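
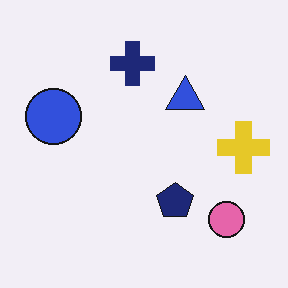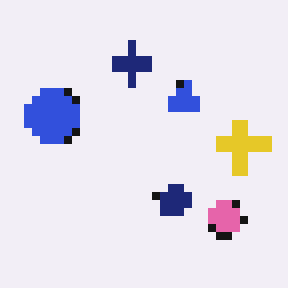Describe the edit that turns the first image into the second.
This is the original image pixelated into visible square blocks.

Shapes are reduced to large square blocks; fine edges and outlines are lost — a downscale-then-upscale (mosaic) effect.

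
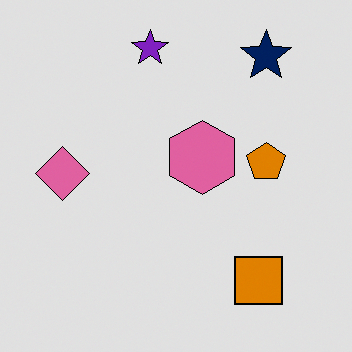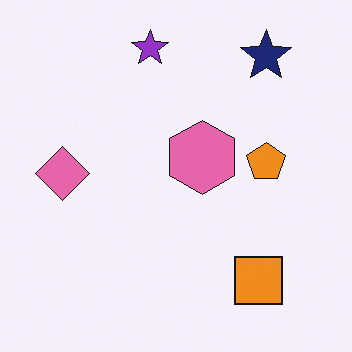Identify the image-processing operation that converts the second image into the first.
The first image is the second moderately posterized.

Each flat color has snapped to a coarser quantized level — most visibly, the near-white background has dropped to a flat grey.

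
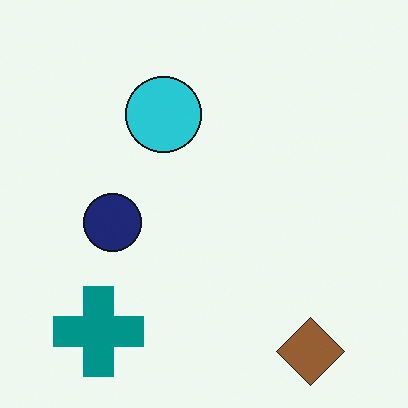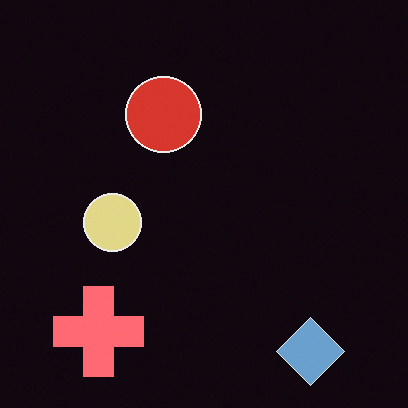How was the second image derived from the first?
The transformation is: color-inverted (negative).

The light background has become dark and every shape's color is its complement — a photographic negative.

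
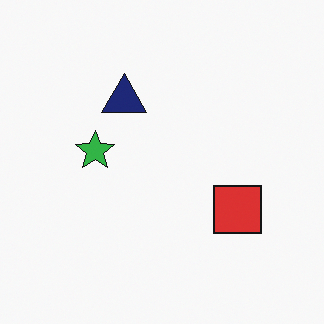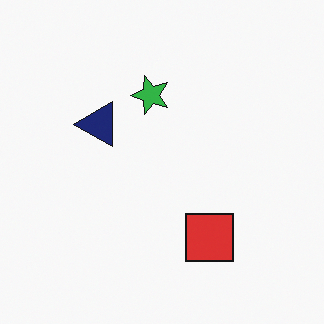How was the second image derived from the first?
This is the original image transposed (reflected across the top-left ↔ bottom-right diagonal).

Shapes have swapped their row and column positions — what was in the top-right is now in the bottom-left — a diagonal reflection.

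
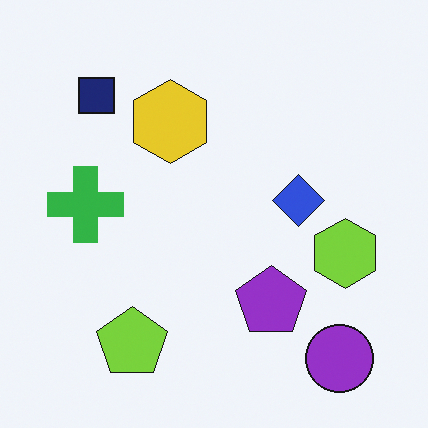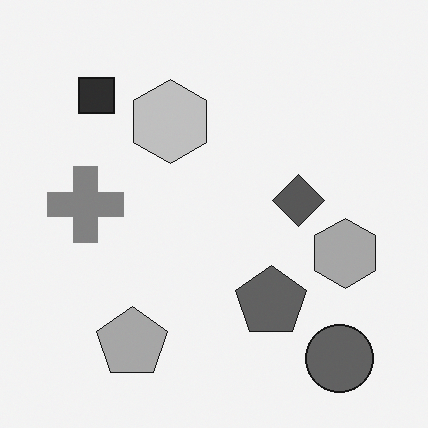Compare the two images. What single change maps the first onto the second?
This is the original image converted to grayscale.

All color is removed — every shape is now a shade of grey.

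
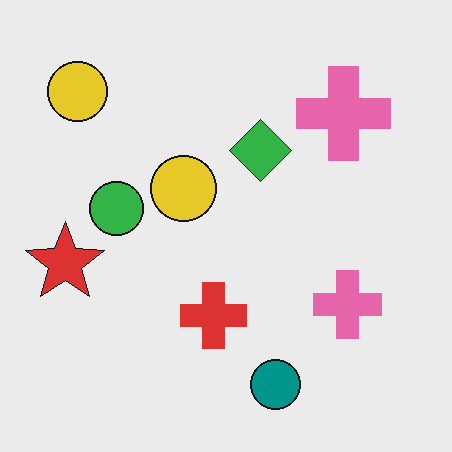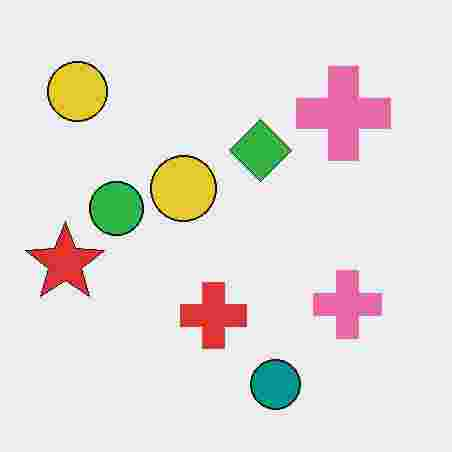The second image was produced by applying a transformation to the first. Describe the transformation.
The second image is the first heavily JPEG-compressed with obvious blocking artifacts.

Blocky 8×8 compression artifacts appear around shape edges and the flat background shows ringing — characteristic JPEG degradation.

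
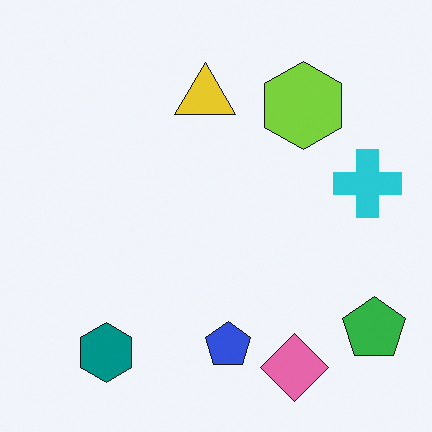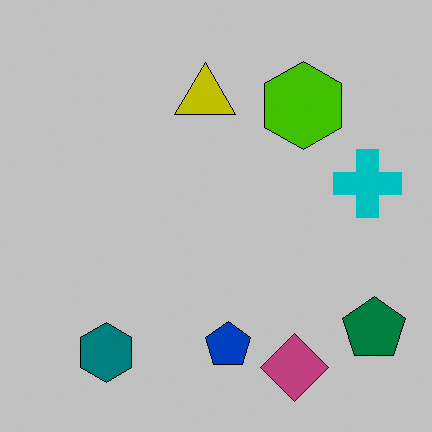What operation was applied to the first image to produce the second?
The second image is the first heavily posterized to just a handful of flat colors.

Each flat color has snapped to a coarser quantized level — most visibly, the near-white background has dropped to a flat grey.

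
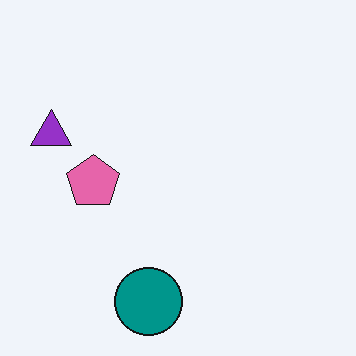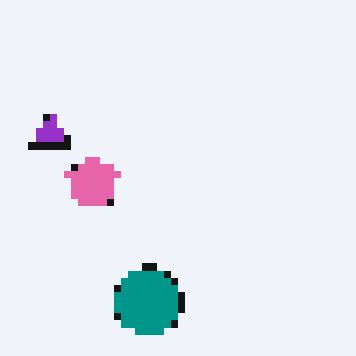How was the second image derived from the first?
Pixelated into visible square blocks.

Shapes are reduced to large square blocks; fine edges and outlines are lost — a downscale-then-upscale (mosaic) effect.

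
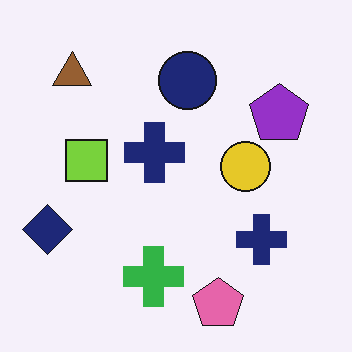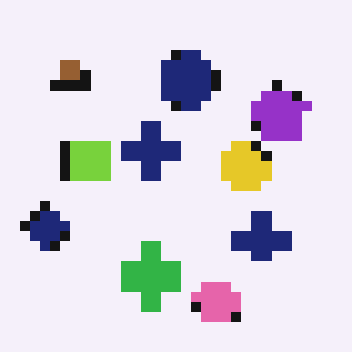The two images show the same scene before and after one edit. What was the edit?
The second image is the first coarsely pixelated.

Shapes are reduced to large square blocks; fine edges and outlines are lost — a downscale-then-upscale (mosaic) effect.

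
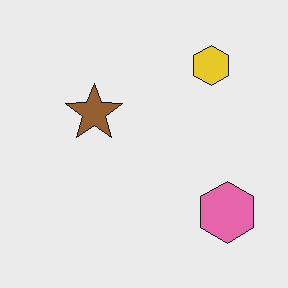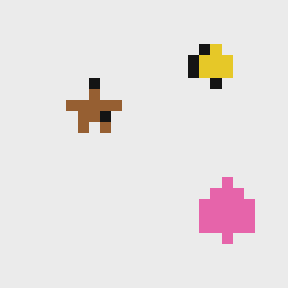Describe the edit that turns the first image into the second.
It was heavily pixelated into large blocks.

Shapes are reduced to large square blocks; fine edges and outlines are lost — a downscale-then-upscale (mosaic) effect.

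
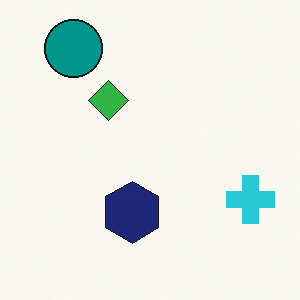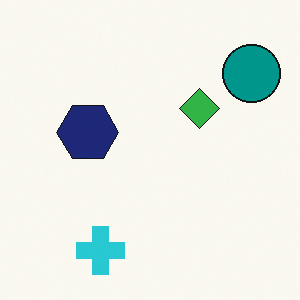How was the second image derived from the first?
The image was rotated 90° clockwise.

The teal circle sits in the top-left of the first image and the top-right of the second — consistent with a whole-image 90° clockwise rotation.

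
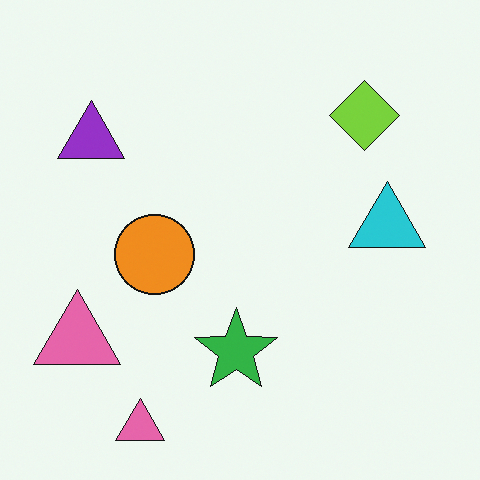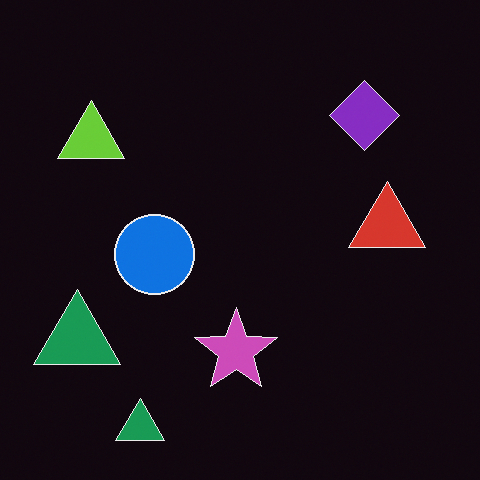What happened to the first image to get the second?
It was color-inverted (negative).

The light background has become dark and every shape's color is its complement — a photographic negative.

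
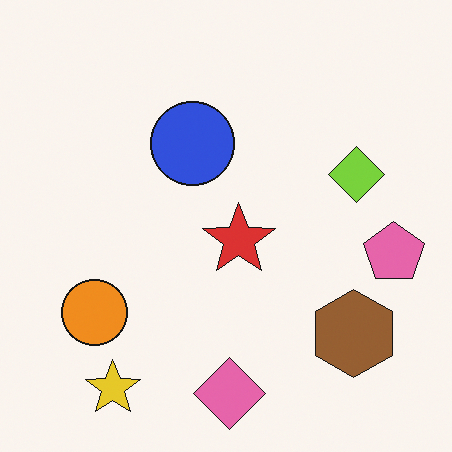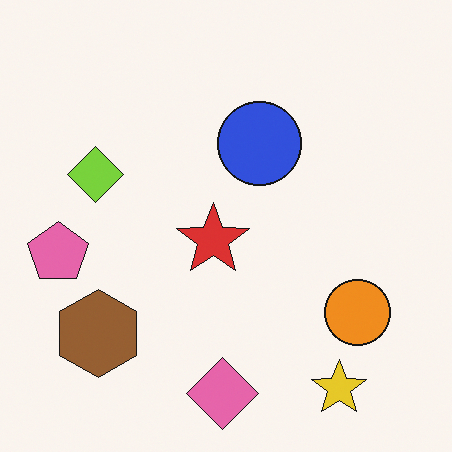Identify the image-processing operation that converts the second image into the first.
The first image is the second flipped horizontally (left ↔ right).

The pink pentagon is in the left of the second image and the right of the first — shapes on opposite sides of the vertical midline have swapped in a mirror flip.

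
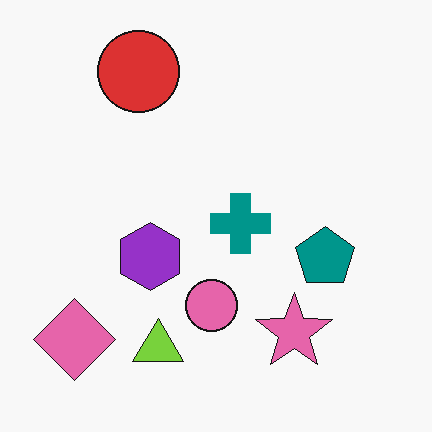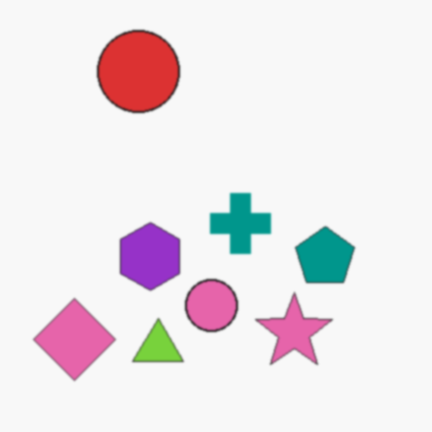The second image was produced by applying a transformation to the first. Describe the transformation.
It was lightly blurred.

Shape edges and outlines are uniformly softened across the whole image.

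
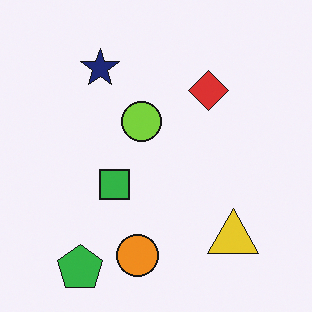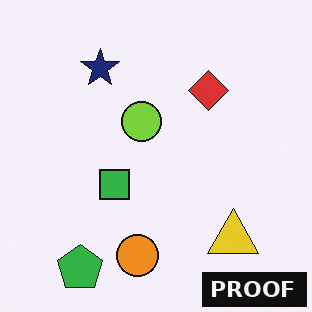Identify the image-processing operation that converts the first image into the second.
The transformation is: watermarked with the text "PROOF" in the lower-right corner.

A dark label reading "PROOF" appears in the lower-right corner.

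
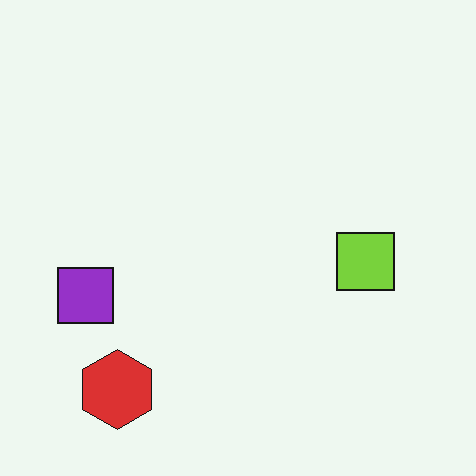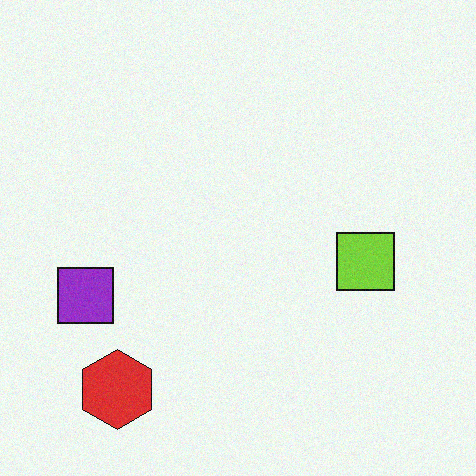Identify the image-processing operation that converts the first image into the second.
It was degraded with a light layer of grain.

Random speckle covers the whole image, including the flat background.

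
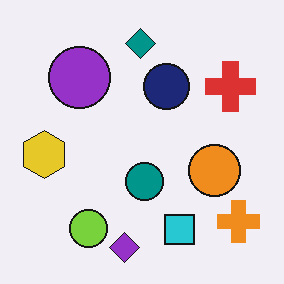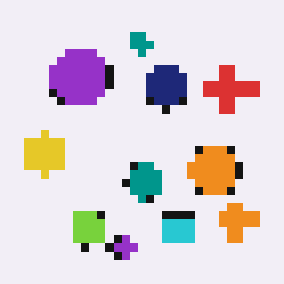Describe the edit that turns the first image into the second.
Moderately pixelated.

Shapes are reduced to large square blocks; fine edges and outlines are lost — a downscale-then-upscale (mosaic) effect.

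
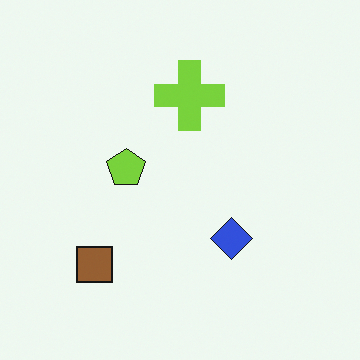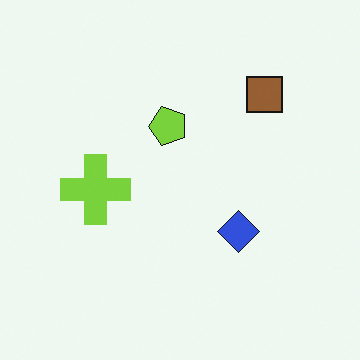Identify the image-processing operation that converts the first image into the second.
The transformation is: transposed (reflected across the top-left ↔ bottom-right diagonal).

Shapes have swapped their row and column positions — what was in the top-right is now in the bottom-left — a diagonal reflection.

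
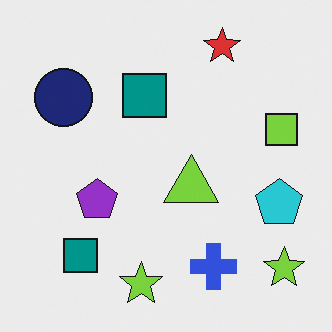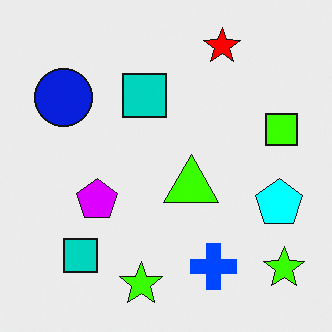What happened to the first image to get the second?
The second image is the first heavily oversaturated.

All colors are more vivid — a global saturation change.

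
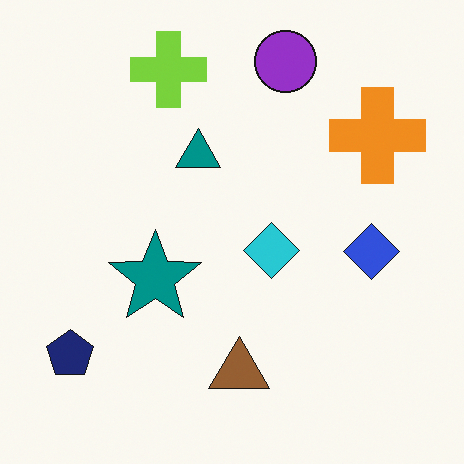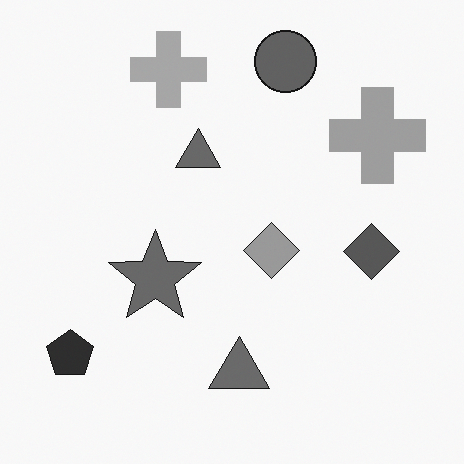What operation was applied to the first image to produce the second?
Converted to grayscale.

All color is removed — every shape is now a shade of grey.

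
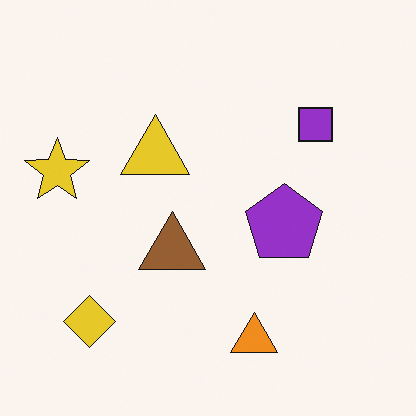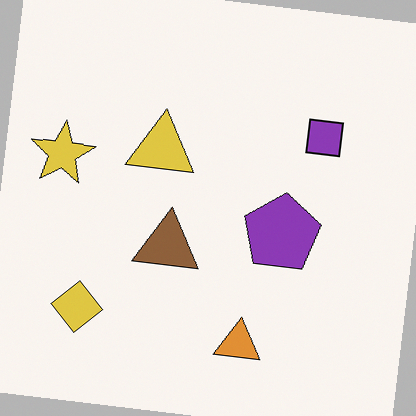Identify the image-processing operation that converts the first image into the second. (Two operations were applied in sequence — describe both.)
The transformation is: slightly desaturated, then rotated clockwise by a small amount.

All colors are more muted and greyish — a global saturation change. Every shape is tilted by the same angle and the image corners show triangular fill wedges — a whole-image rotation by a non-right angle.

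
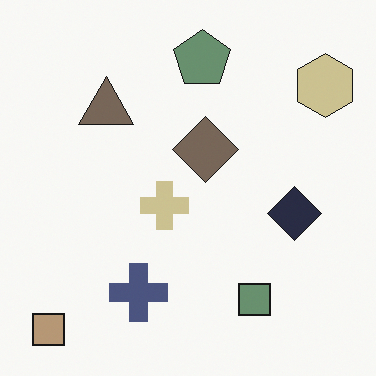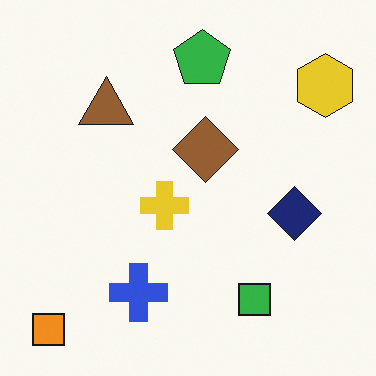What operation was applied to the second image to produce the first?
The first image is the second heavily desaturated.

All colors are more muted and greyish — a global saturation change.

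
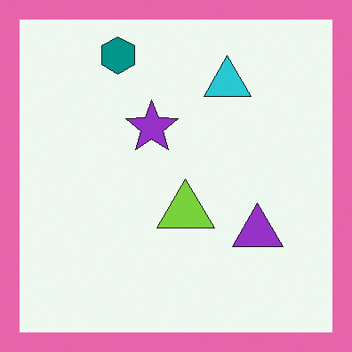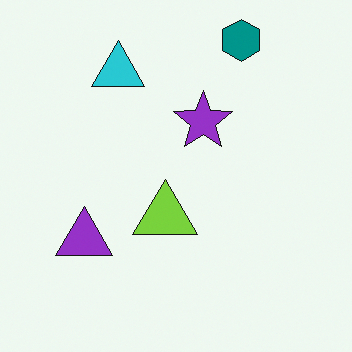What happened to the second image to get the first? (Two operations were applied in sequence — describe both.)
This is the original image flipped horizontally (left ↔ right), then framed with a pink border.

The purple triangle is in the bottom-left of the second image and the bottom-right of the first — shapes on opposite sides of the vertical midline have swapped in a mirror flip. A solid pink frame runs around the edge of the first image, with the content slightly shrunk inside it.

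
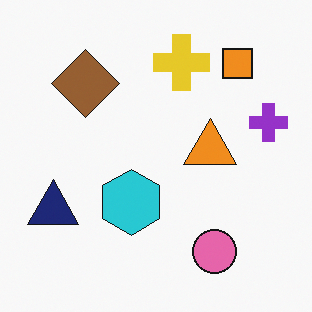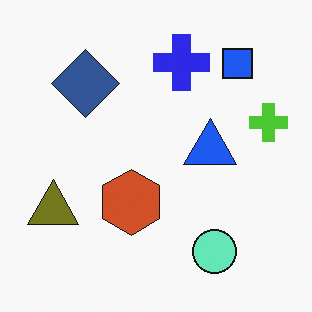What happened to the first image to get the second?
Hue-shifted through roughly half the color wheel.

Every shape's color has rotated by the same amount around the hue wheel — a uniform hue shift.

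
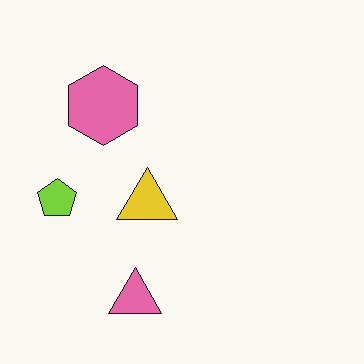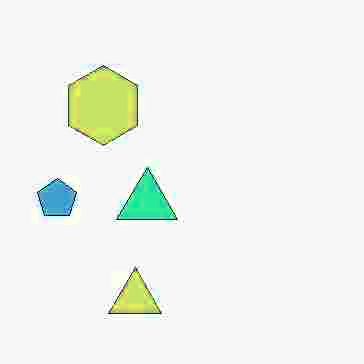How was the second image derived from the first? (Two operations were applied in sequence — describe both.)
This is the original image heavily JPEG-compressed with obvious blocking artifacts, then hue-shifted by a moderate amount.

Blocky 8×8 compression artifacts appear around shape edges and the flat background shows ringing — characteristic JPEG degradation. Every shape's color has rotated by the same amount around the hue wheel — a uniform hue shift.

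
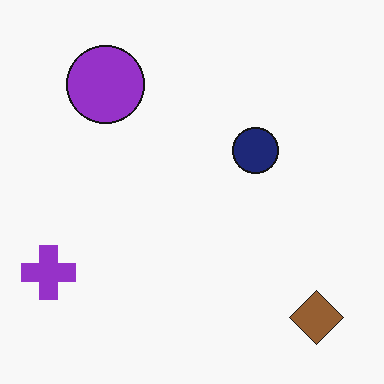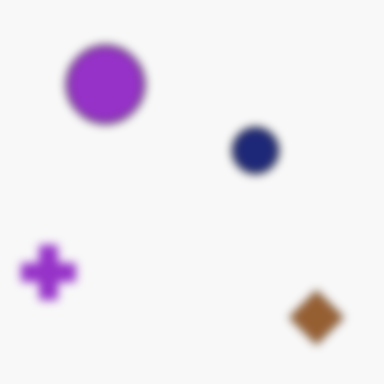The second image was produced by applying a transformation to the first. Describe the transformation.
It was noticeably gaussian-blurred.

Shape edges and outlines are uniformly softened across the whole image.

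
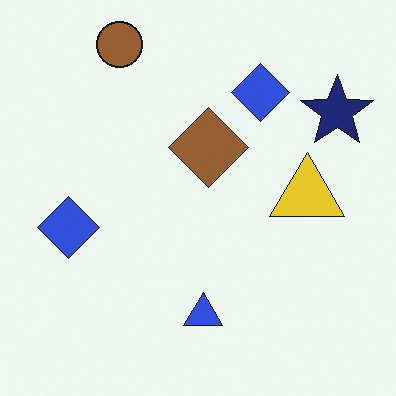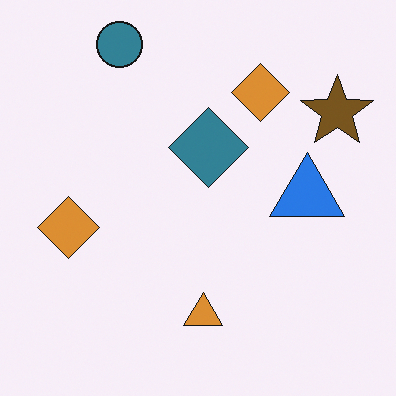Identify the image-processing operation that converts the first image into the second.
It was hue-shifted by a large amount.

Every shape's color has rotated by the same amount around the hue wheel — a uniform hue shift.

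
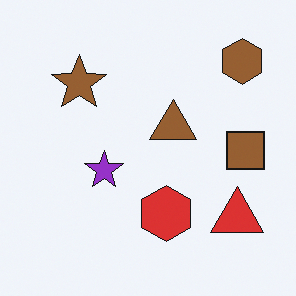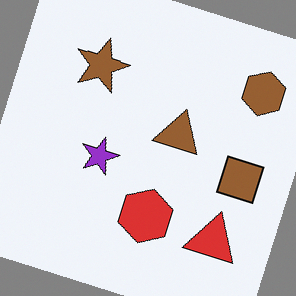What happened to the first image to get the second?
Rotated clockwise by a moderate amount.

Every shape is tilted by the same angle and the image corners show triangular fill wedges — a whole-image rotation by a non-right angle.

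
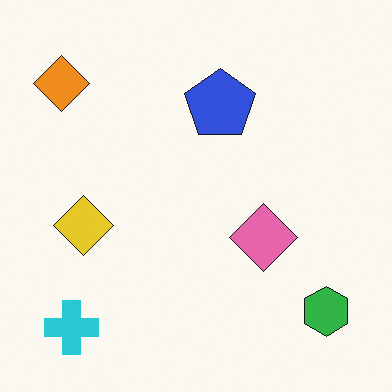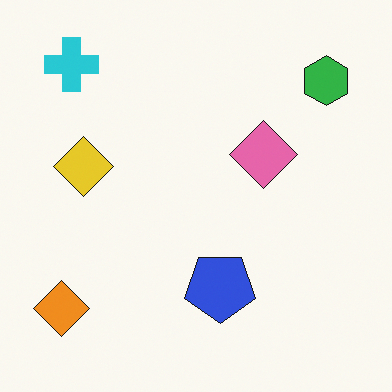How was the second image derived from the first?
The second image is the first flipped vertically (top ↔ bottom).

The cyan cross is in the bottom-left of the first image and the top-left of the second — shapes on opposite sides of the horizontal midline have swapped in a mirror flip.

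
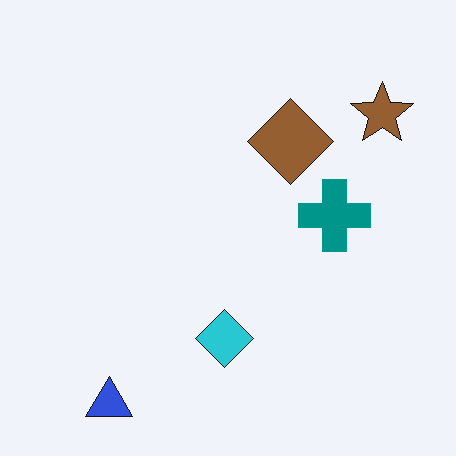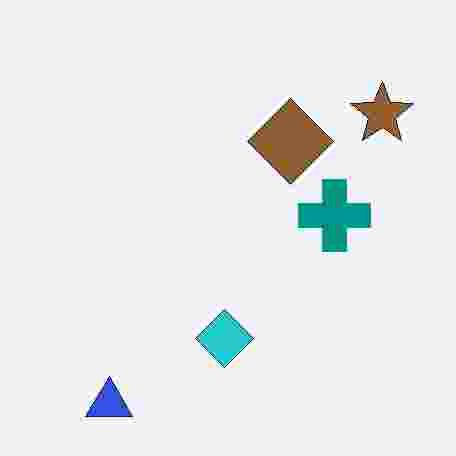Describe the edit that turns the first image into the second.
The second image is the first heavily JPEG-compressed with obvious blocking artifacts.

Blocky 8×8 compression artifacts appear around shape edges and the flat background shows ringing — characteristic JPEG degradation.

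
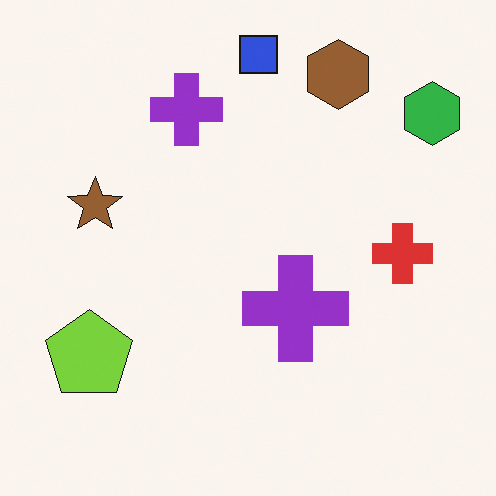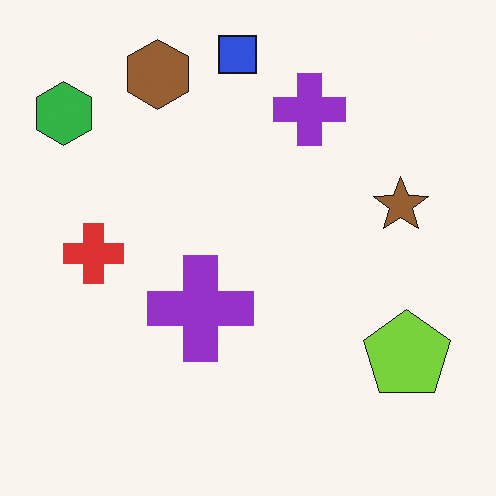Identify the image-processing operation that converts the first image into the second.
The image was flipped horizontally (left ↔ right).

The green hexagon is in the top-right of the first image and the top-left of the second — shapes on opposite sides of the vertical midline have swapped in a mirror flip.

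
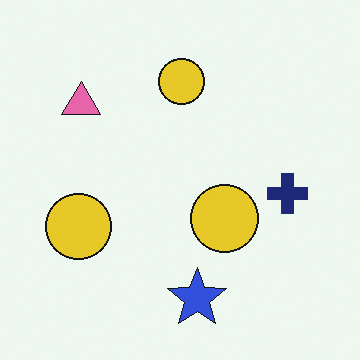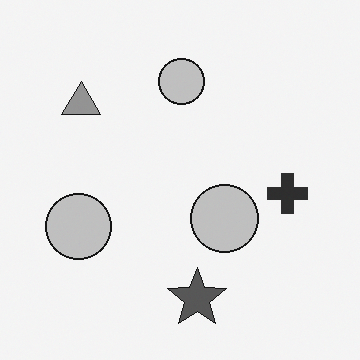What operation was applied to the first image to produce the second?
Converted to grayscale.

All color is removed — every shape is now a shade of grey.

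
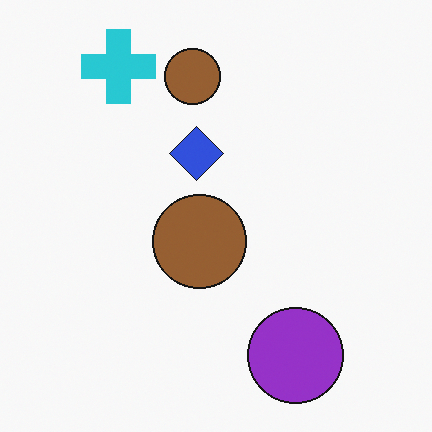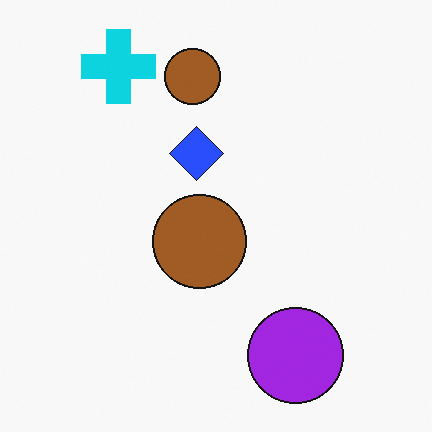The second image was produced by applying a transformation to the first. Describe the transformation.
It was slightly oversaturated.

All colors are more vivid — a global saturation change.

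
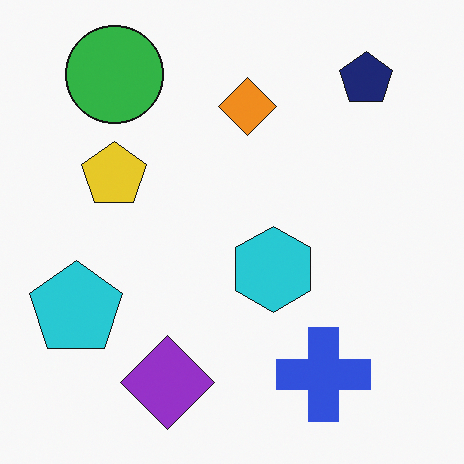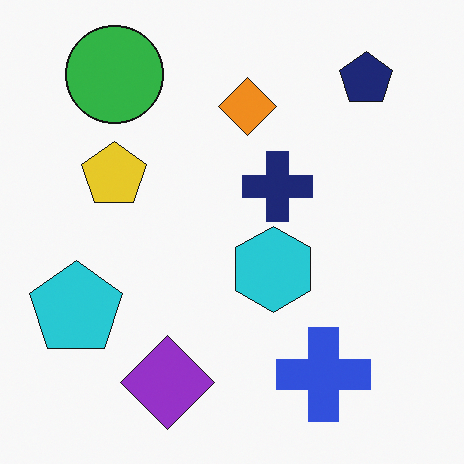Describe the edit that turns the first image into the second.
This is the original image overlaid with an additional navy cross.

A navy cross appears in the second image that is absent from the first.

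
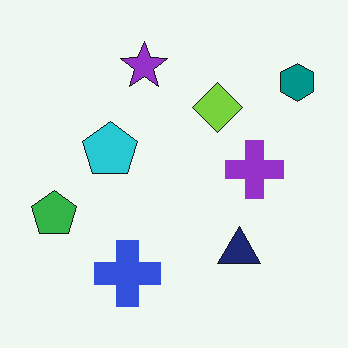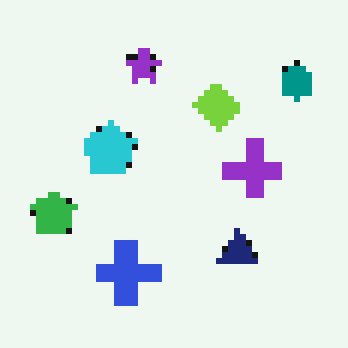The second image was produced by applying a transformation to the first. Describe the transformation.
It was pixelated into visible square blocks.

Shapes are reduced to large square blocks; fine edges and outlines are lost — a downscale-then-upscale (mosaic) effect.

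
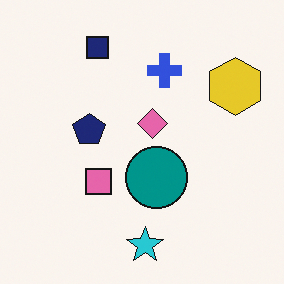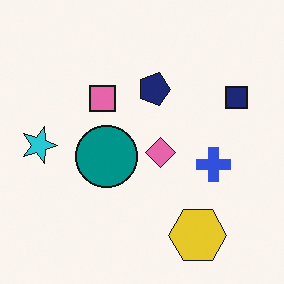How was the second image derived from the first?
Rotated 90° clockwise.

The yellow hexagon sits in the top-right of the first image and the bottom-right of the second — consistent with a whole-image 90° clockwise rotation.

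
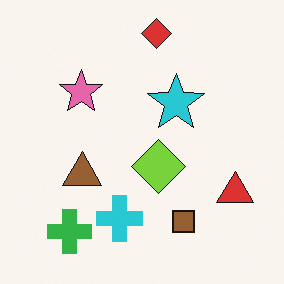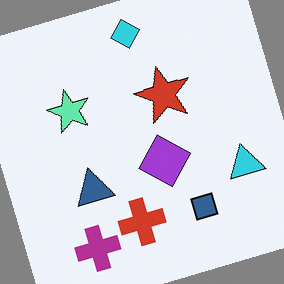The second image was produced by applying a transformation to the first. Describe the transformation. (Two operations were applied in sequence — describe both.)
The transformation is: rotated counter-clockwise by a clearly visible amount, then hue-shifted through roughly half the color wheel.

Every shape is tilted by the same angle and the image corners show triangular fill wedges — a whole-image rotation by a non-right angle. Every shape's color has rotated by the same amount around the hue wheel — a uniform hue shift.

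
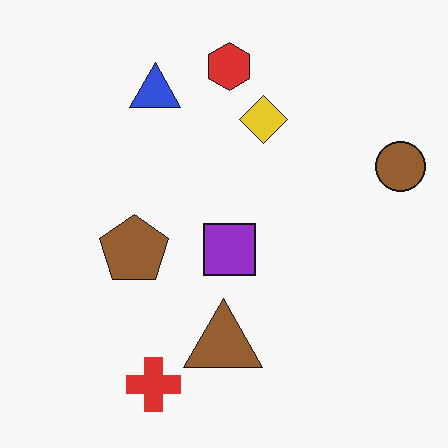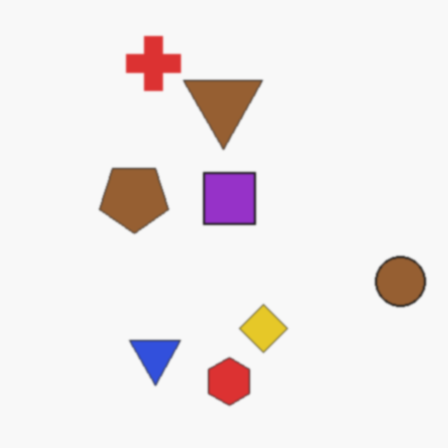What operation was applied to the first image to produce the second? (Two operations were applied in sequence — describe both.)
The image was flipped vertically (top ↔ bottom), then given a subtle gaussian blur.

The red cross is in the bottom of the first image and the top of the second — shapes on opposite sides of the horizontal midline have swapped in a mirror flip. Shape edges and outlines are uniformly softened across the whole image.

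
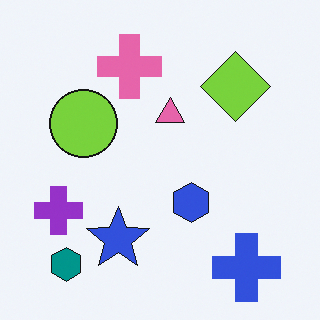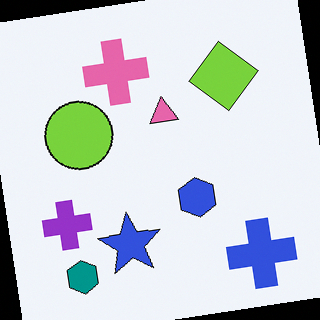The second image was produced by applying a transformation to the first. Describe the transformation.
The second image is the first rotated counter-clockwise by a slight angle.

Every shape is tilted by the same angle and the image corners show triangular fill wedges — a whole-image rotation by a non-right angle.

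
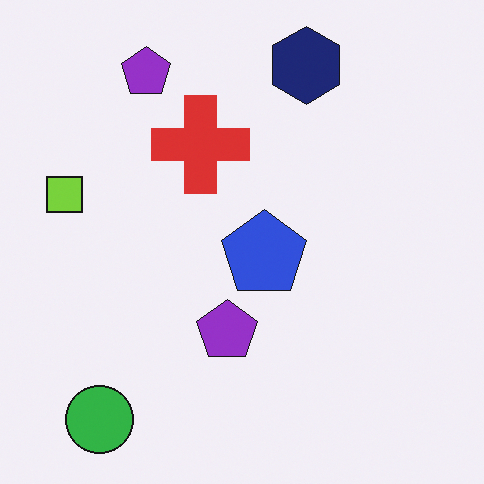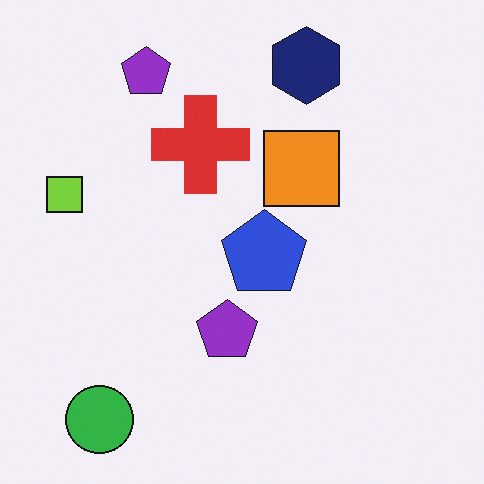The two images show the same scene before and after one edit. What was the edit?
The transformation is: overlaid with an additional orange square.

An orange square appears in the second image that is absent from the first.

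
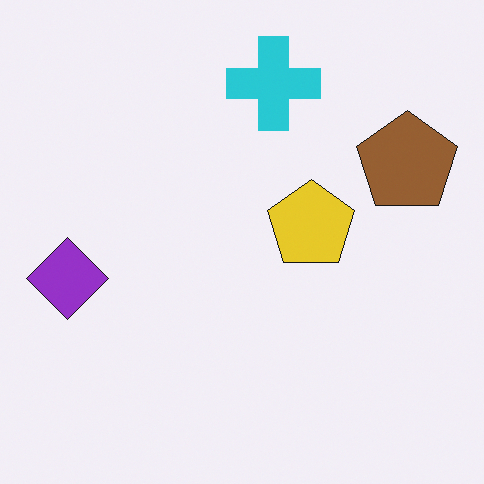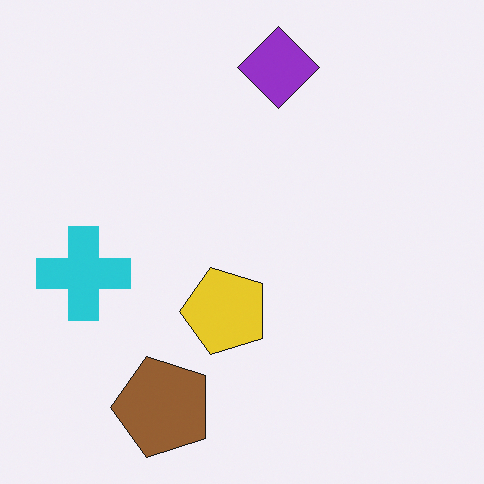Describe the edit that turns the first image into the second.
This is the original image transposed (reflected across the top-left ↔ bottom-right diagonal).

Shapes have swapped their row and column positions — what was in the top-right is now in the bottom-left — a diagonal reflection.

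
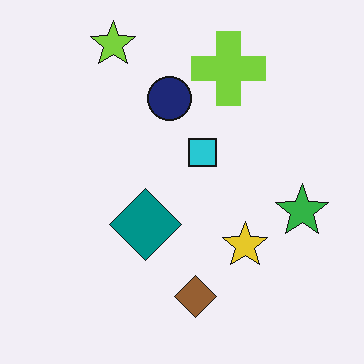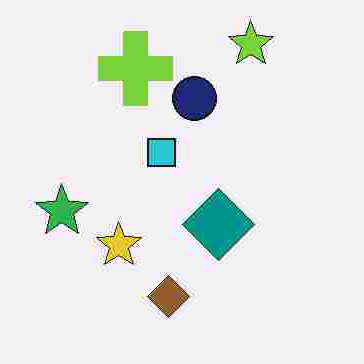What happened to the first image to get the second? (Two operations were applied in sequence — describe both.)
Degraded with heavy JPEG compression, then flipped horizontally (left ↔ right).

Blocky 8×8 compression artifacts appear around shape edges and the flat background shows ringing — characteristic JPEG degradation. The green star is in the right of the first image and the left of the second — shapes on opposite sides of the vertical midline have swapped in a mirror flip.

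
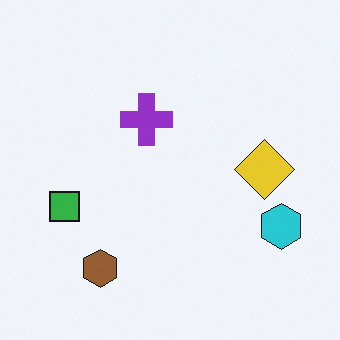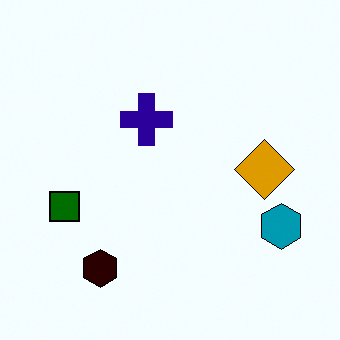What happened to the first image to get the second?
The second image is the first given much higher contrast.

Tones are pushed away from mid-grey across the whole image — a global contrast change.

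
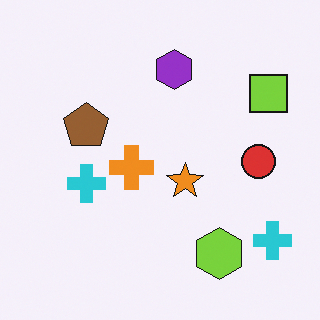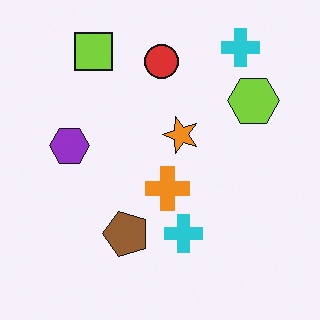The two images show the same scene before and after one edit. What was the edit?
Rotated 90° counter-clockwise.

The lime square sits in the top-right of the first image and the top-left of the second — consistent with a whole-image 90° counter-clockwise rotation.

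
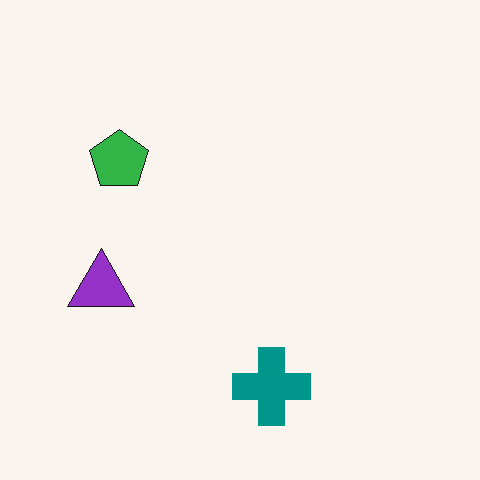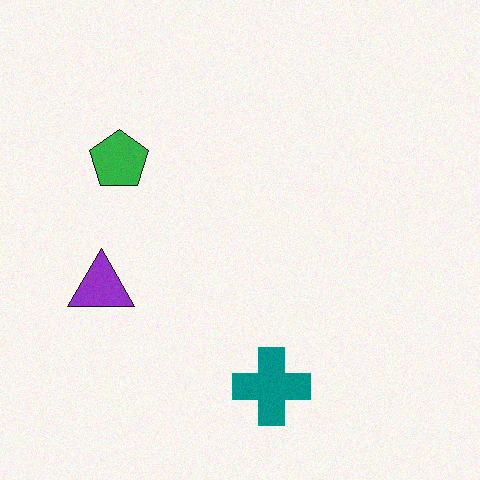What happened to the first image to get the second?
The transformation is: degraded with subtle gaussian noise.

Random speckle covers the whole image, including the flat background.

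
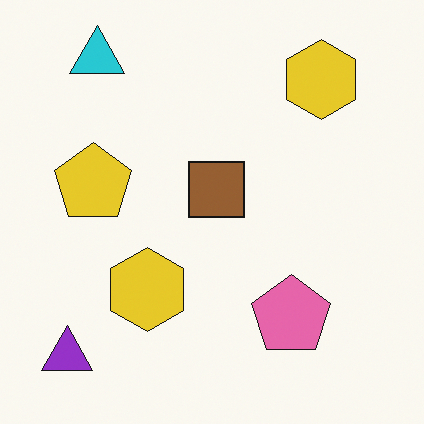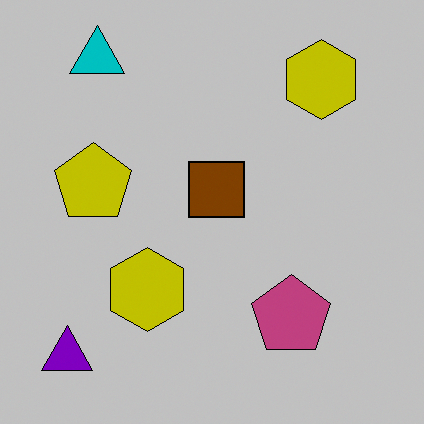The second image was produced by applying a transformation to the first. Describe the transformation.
It was heavily posterized to just a handful of flat colors.

Each flat color has snapped to a coarser quantized level — most visibly, the near-white background has dropped to a flat grey.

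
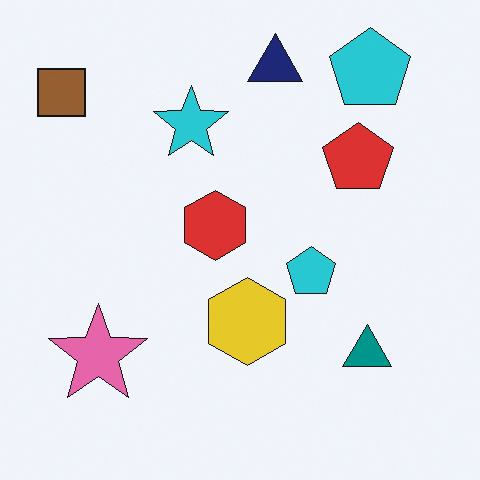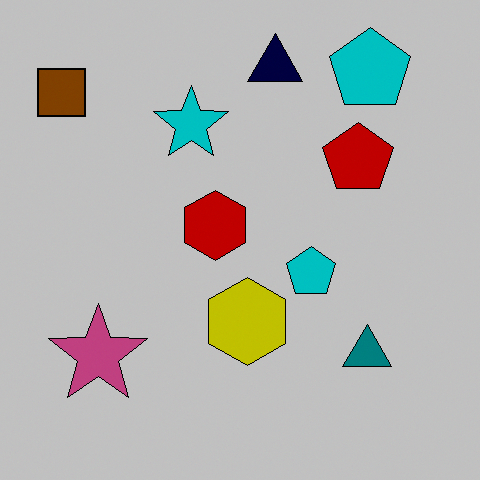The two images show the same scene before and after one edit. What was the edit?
The transformation is: heavily posterized to just a handful of flat colors.

Each flat color has snapped to a coarser quantized level — most visibly, the near-white background has dropped to a flat grey.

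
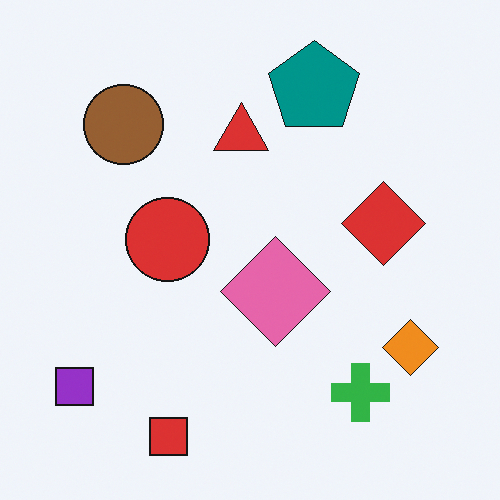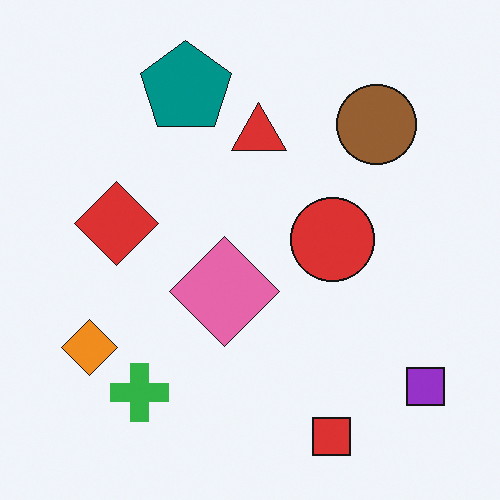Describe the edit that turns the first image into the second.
The image was flipped horizontally (left ↔ right).

The purple square is in the bottom-left of the first image and the bottom-right of the second — shapes on opposite sides of the vertical midline have swapped in a mirror flip.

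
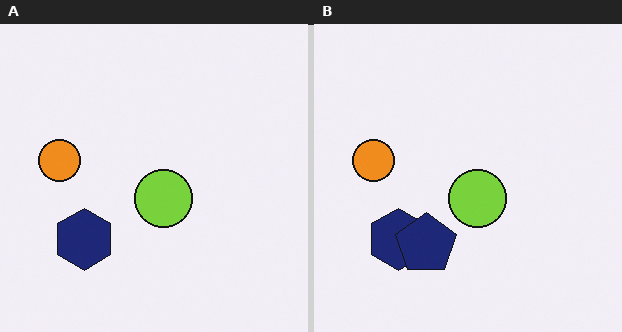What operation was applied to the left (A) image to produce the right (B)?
Overlaid with an additional navy pentagon.

A navy pentagon appears in the right (B) image that is absent from the left (A).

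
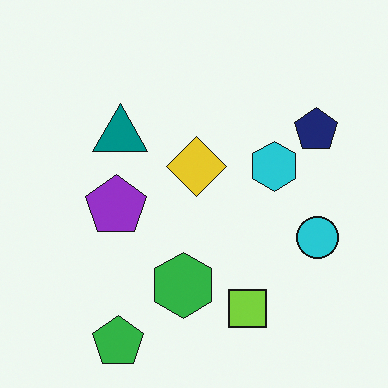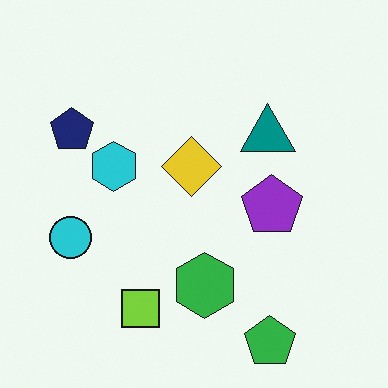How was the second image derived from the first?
It was flipped horizontally (left ↔ right).

The cyan circle is in the right of the first image and the left of the second — shapes on opposite sides of the vertical midline have swapped in a mirror flip.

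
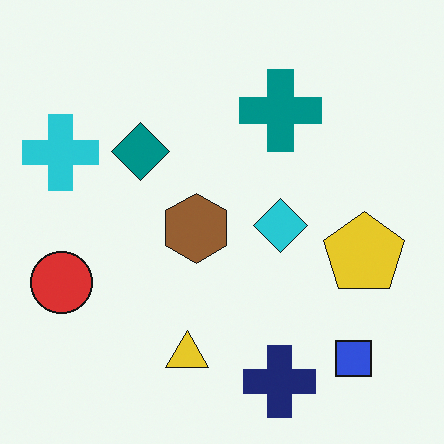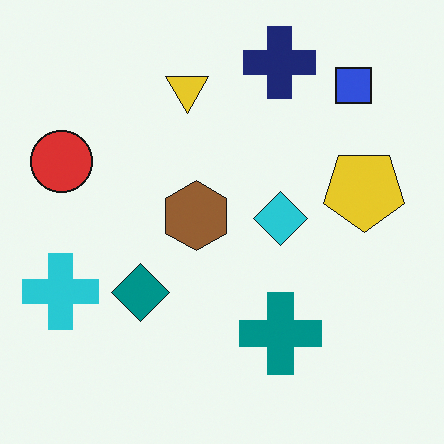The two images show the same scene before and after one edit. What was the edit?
The second image is the first flipped vertically (top ↔ bottom).

The navy cross is in the bottom of the first image and the top of the second — shapes on opposite sides of the horizontal midline have swapped in a mirror flip.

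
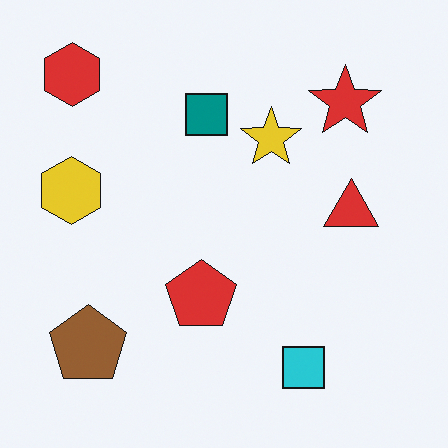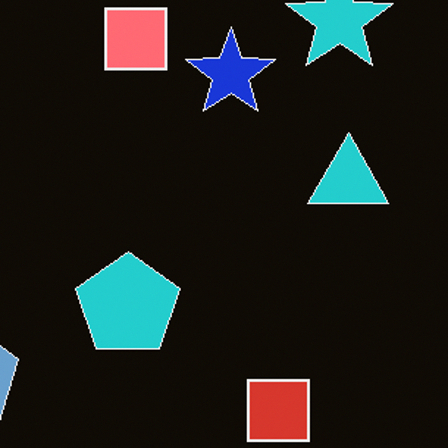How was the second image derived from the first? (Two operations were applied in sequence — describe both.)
The transformation is: color-inverted (negative), then cropped to a modestly smaller region and rescaled.

The light background has become dark and every shape's color is its complement — a photographic negative. The visible shapes are larger and the field of view is narrower; shapes near the original edges may be partly or wholly outside the frame — a crop-and-rescale.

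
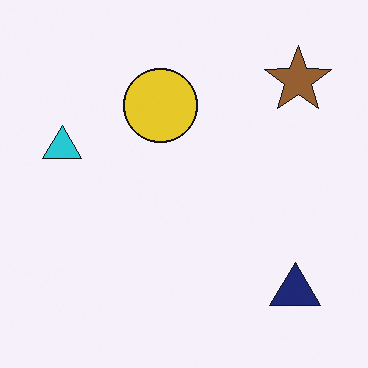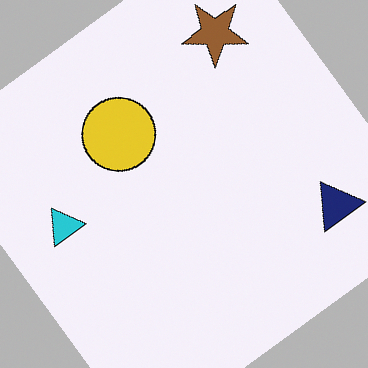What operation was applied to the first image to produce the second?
It was rotated counter-clockwise by a large amount — several tens of degrees.

Every shape is tilted by the same angle and the image corners show triangular fill wedges — a whole-image rotation by a non-right angle.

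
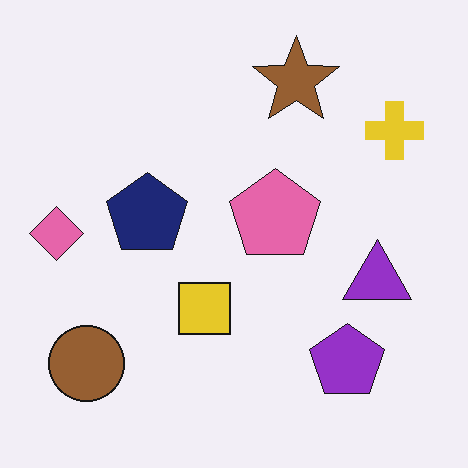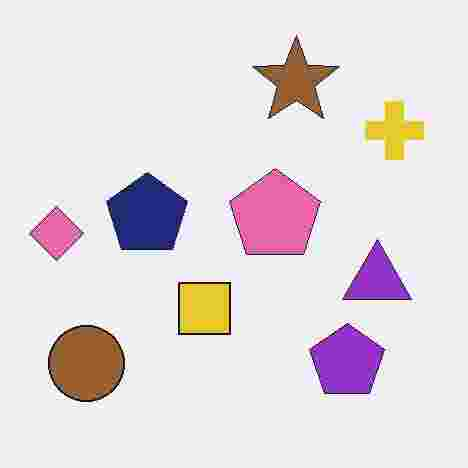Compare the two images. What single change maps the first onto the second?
The second image is the first heavily JPEG-compressed with obvious blocking artifacts.

Blocky 8×8 compression artifacts appear around shape edges and the flat background shows ringing — characteristic JPEG degradation.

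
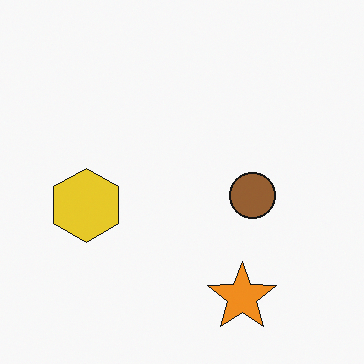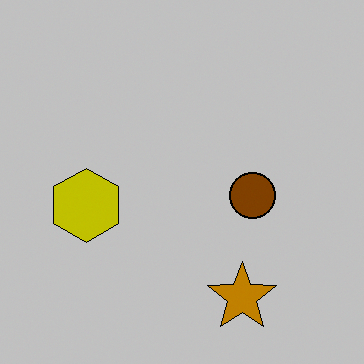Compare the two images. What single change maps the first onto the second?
The image was heavily posterized to just a handful of flat colors.

Each flat color has snapped to a coarser quantized level — most visibly, the near-white background has dropped to a flat grey.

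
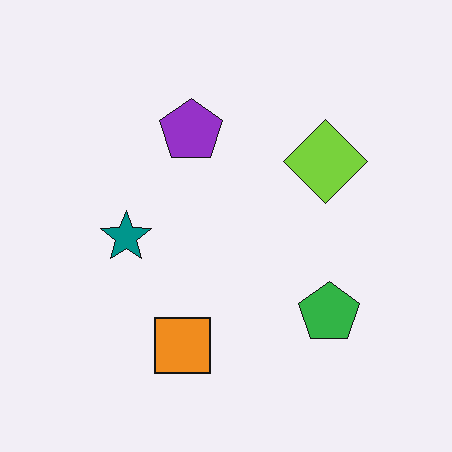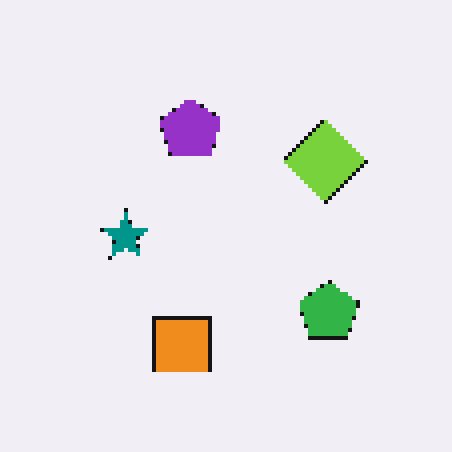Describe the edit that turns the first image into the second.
Lightly pixelated (a mild mosaic effect).

Shapes are reduced to large square blocks; fine edges and outlines are lost — a downscale-then-upscale (mosaic) effect.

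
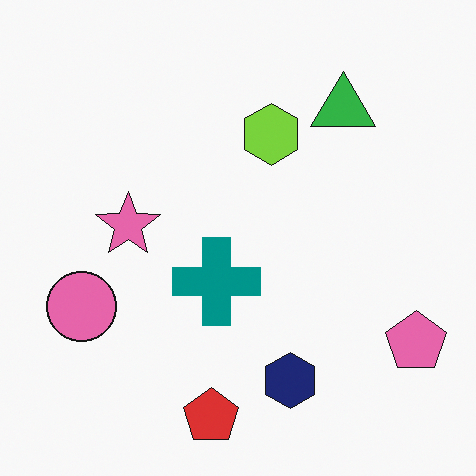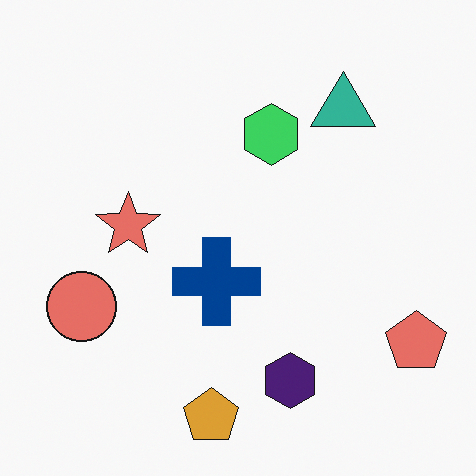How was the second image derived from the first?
It was hue-shifted slightly.

Every shape's color has rotated by the same amount around the hue wheel — a uniform hue shift.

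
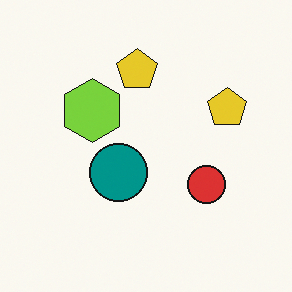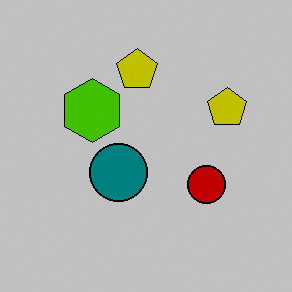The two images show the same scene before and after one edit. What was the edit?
It was heavily posterized to just a handful of flat colors.

Each flat color has snapped to a coarser quantized level — most visibly, the near-white background has dropped to a flat grey.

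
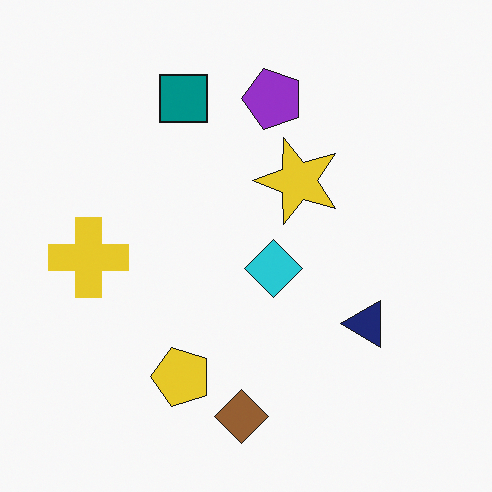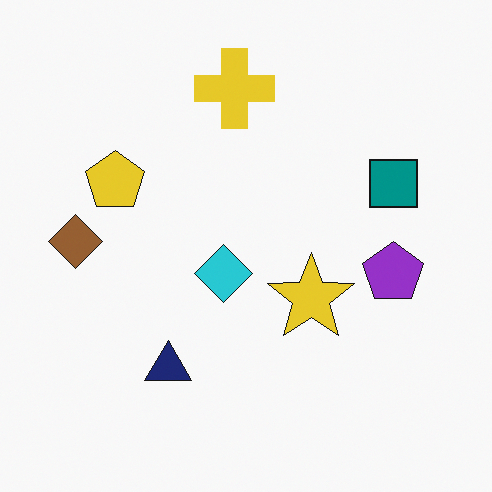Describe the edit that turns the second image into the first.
The transformation is: rotated 90° counter-clockwise.

The brown diamond sits in the left of the second image and the bottom of the first — consistent with a whole-image 90° counter-clockwise rotation.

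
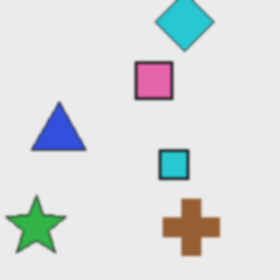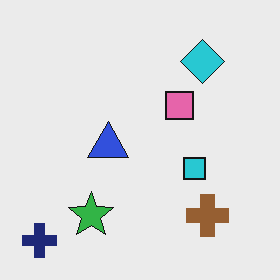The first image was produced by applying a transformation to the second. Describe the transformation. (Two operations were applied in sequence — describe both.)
It was cropped slightly and scaled back up, then lightly blurred.

The visible shapes are larger and the field of view is narrower; shapes near the original edges may be partly or wholly outside the frame — a crop-and-rescale. Shape edges and outlines are uniformly softened across the whole image.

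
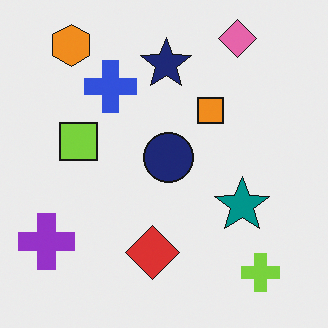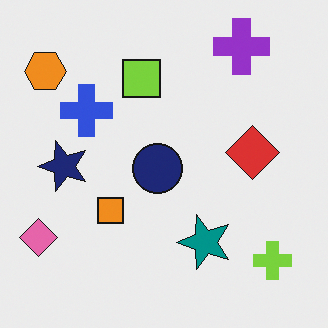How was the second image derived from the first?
Transposed (reflected across the top-left ↔ bottom-right diagonal).

Shapes have swapped their row and column positions — what was in the top-right is now in the bottom-left — a diagonal reflection.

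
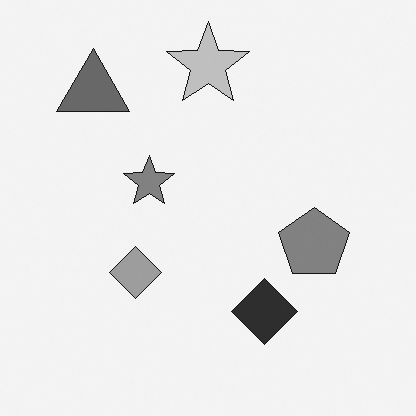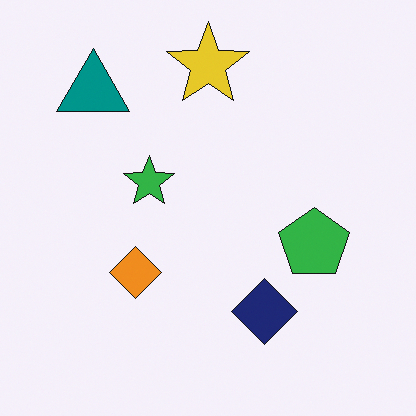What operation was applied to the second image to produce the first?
The transformation is: converted to grayscale.

All color is removed — every shape is now a shade of grey.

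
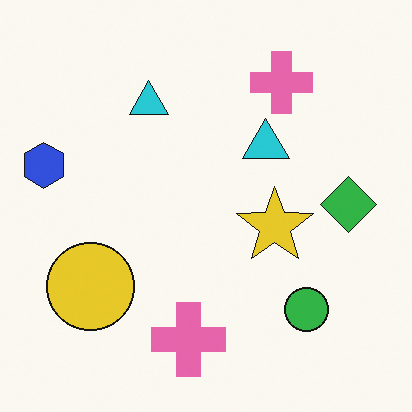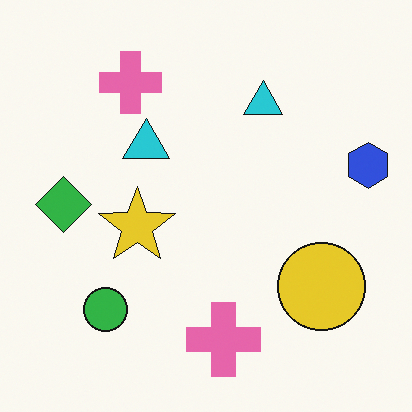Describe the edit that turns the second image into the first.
This is the original image flipped horizontally (left ↔ right).

The blue hexagon is in the right of the second image and the left of the first — shapes on opposite sides of the vertical midline have swapped in a mirror flip.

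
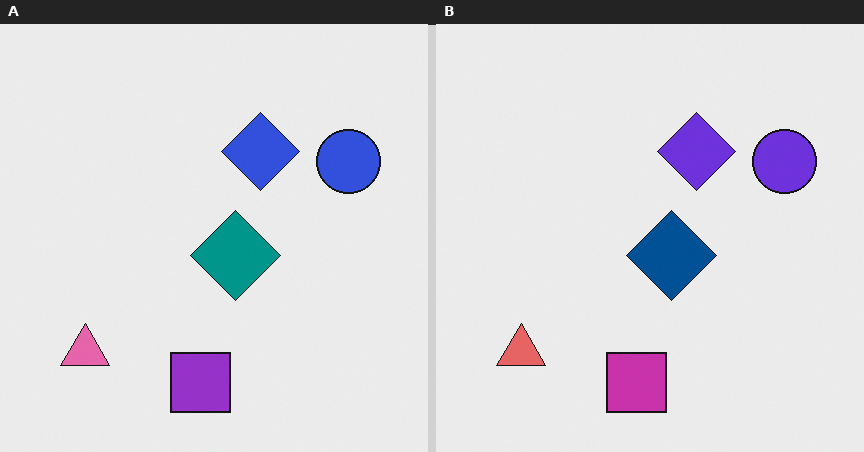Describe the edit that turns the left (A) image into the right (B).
The right (B) image is the left (A) hue-shifted by a small amount.

Every shape's color has rotated by the same amount around the hue wheel — a uniform hue shift.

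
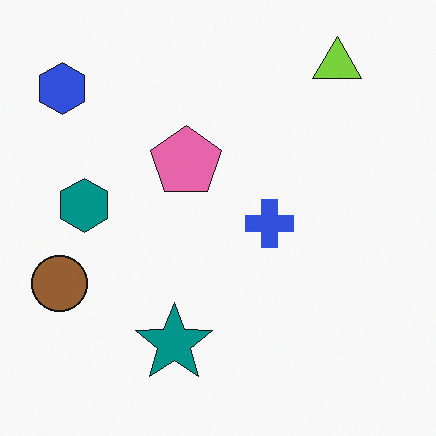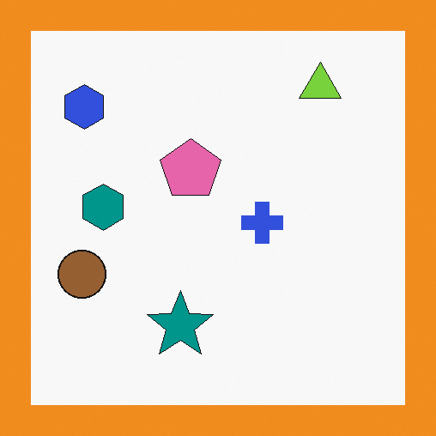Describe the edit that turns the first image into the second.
This is the original image framed with a orange border.

A solid orange frame runs around the edge of the second image, with the content slightly shrunk inside it.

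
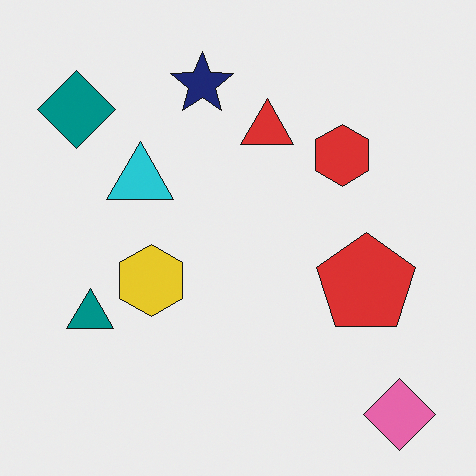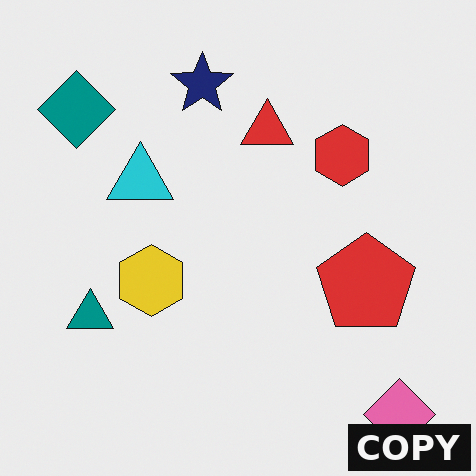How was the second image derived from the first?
Watermarked with the text "COPY" in the lower-right corner.

A dark label reading "COPY" appears in the lower-right corner.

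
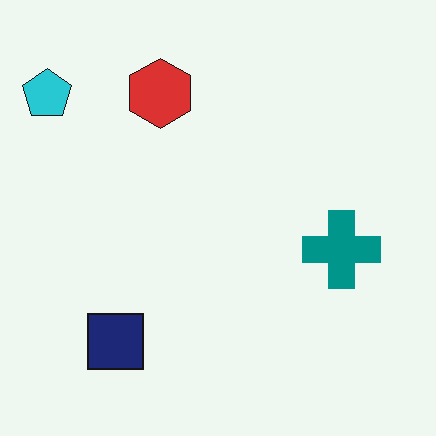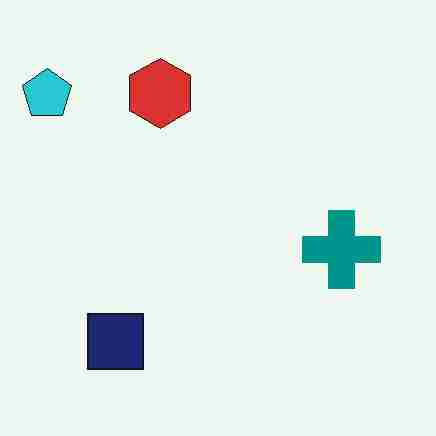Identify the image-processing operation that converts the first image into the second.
The second image is the first degraded with heavy JPEG compression.

Blocky 8×8 compression artifacts appear around shape edges and the flat background shows ringing — characteristic JPEG degradation.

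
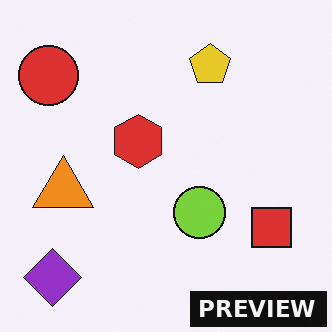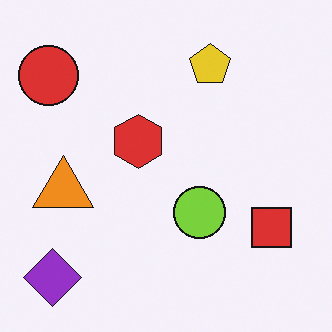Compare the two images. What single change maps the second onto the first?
Watermarked with the text "PREVIEW" in the lower-right corner.

A dark label reading "PREVIEW" appears in the lower-right corner.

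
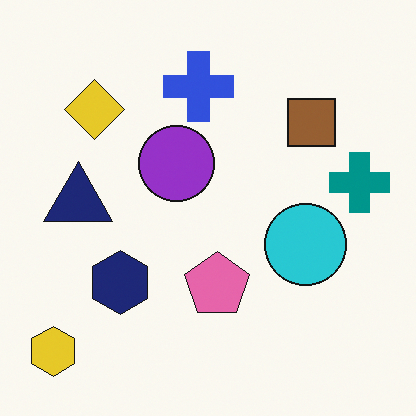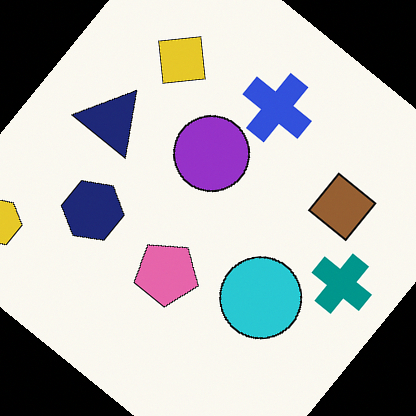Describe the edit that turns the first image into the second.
It was rotated clockwise by a large amount — several tens of degrees.

Every shape is tilted by the same angle and the image corners show triangular fill wedges — a whole-image rotation by a non-right angle.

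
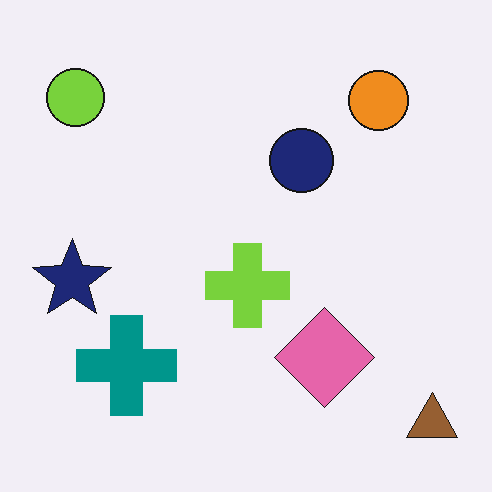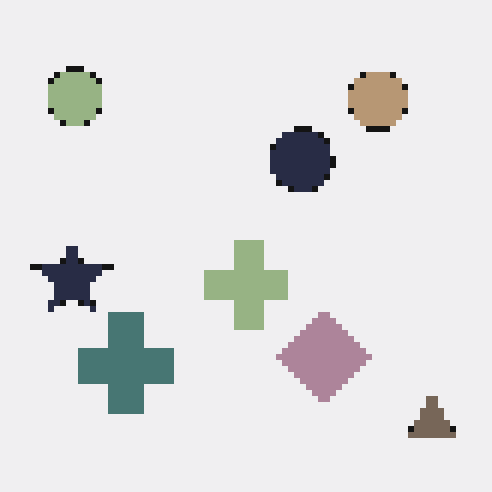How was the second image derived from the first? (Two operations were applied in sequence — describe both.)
This is the original image heavily desaturated, then pixelated into visible square blocks.

All colors are more muted and greyish — a global saturation change. Shapes are reduced to large square blocks; fine edges and outlines are lost — a downscale-then-upscale (mosaic) effect.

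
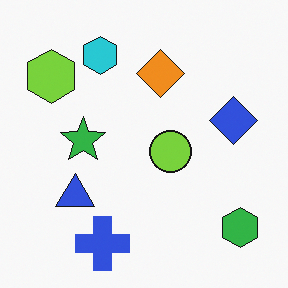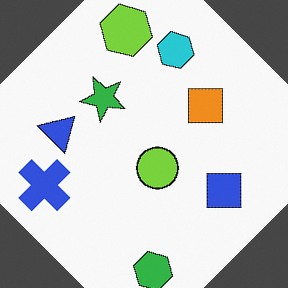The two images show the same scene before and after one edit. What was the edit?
This is the original image rotated clockwise by a large amount — several tens of degrees.

Every shape is tilted by the same angle and the image corners show triangular fill wedges — a whole-image rotation by a non-right angle.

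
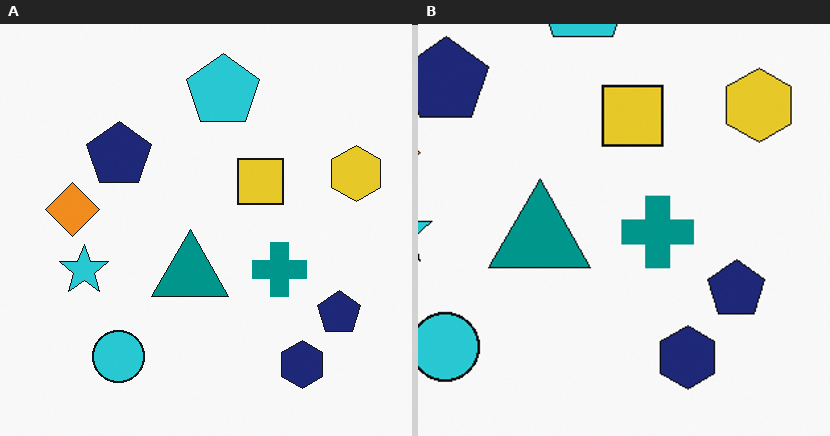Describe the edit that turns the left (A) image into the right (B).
It was cropped to a modestly smaller region and rescaled.

The visible shapes are larger and the field of view is narrower; shapes near the original edges may be partly or wholly outside the frame — a crop-and-rescale.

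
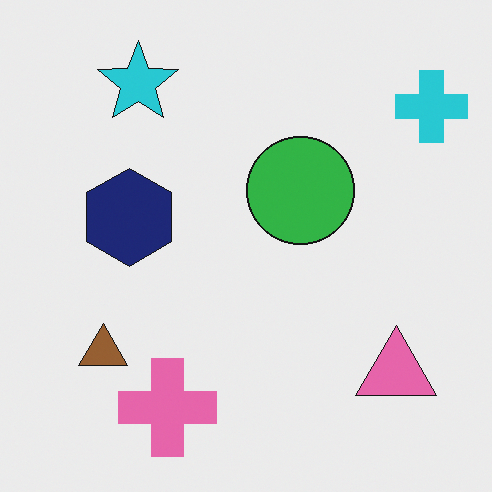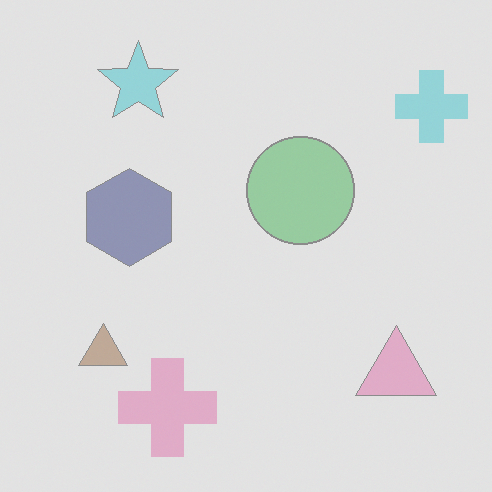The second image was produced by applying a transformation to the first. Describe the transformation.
It was given much lower contrast.

Tones are pushed toward mid-grey across the whole image — a global contrast change.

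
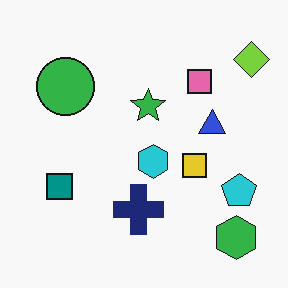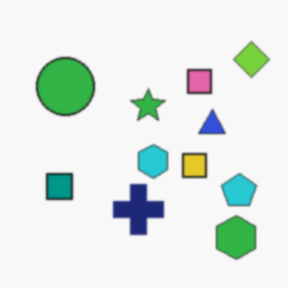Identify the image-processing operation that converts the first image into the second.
The transformation is: lightly blurred.

Shape edges and outlines are uniformly softened across the whole image.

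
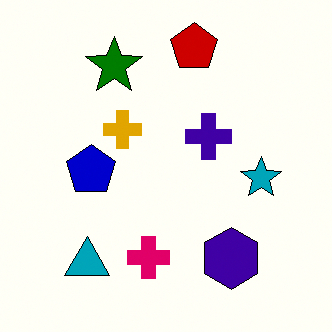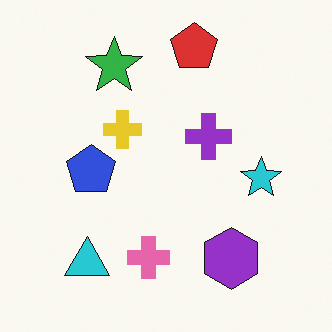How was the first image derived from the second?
The first image is the second boosted in contrast.

Tones are pushed away from mid-grey across the whole image — a global contrast change.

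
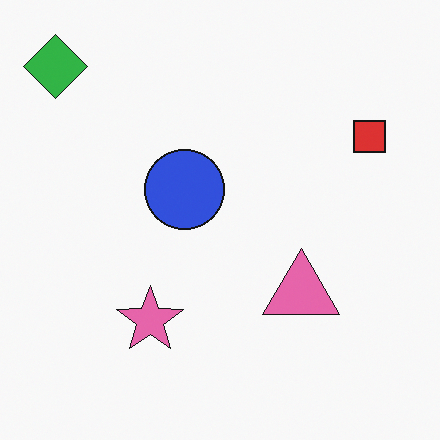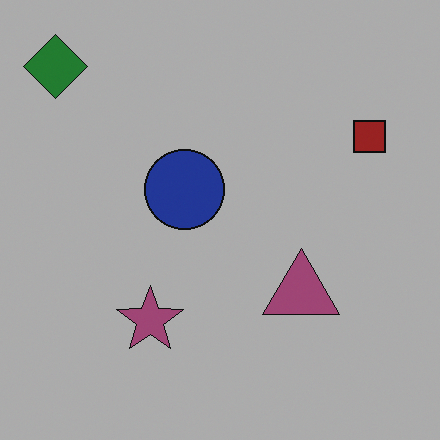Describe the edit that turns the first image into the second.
The image was substantially darkened.

Every pixel — background and shapes alike — is uniformly darkened.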